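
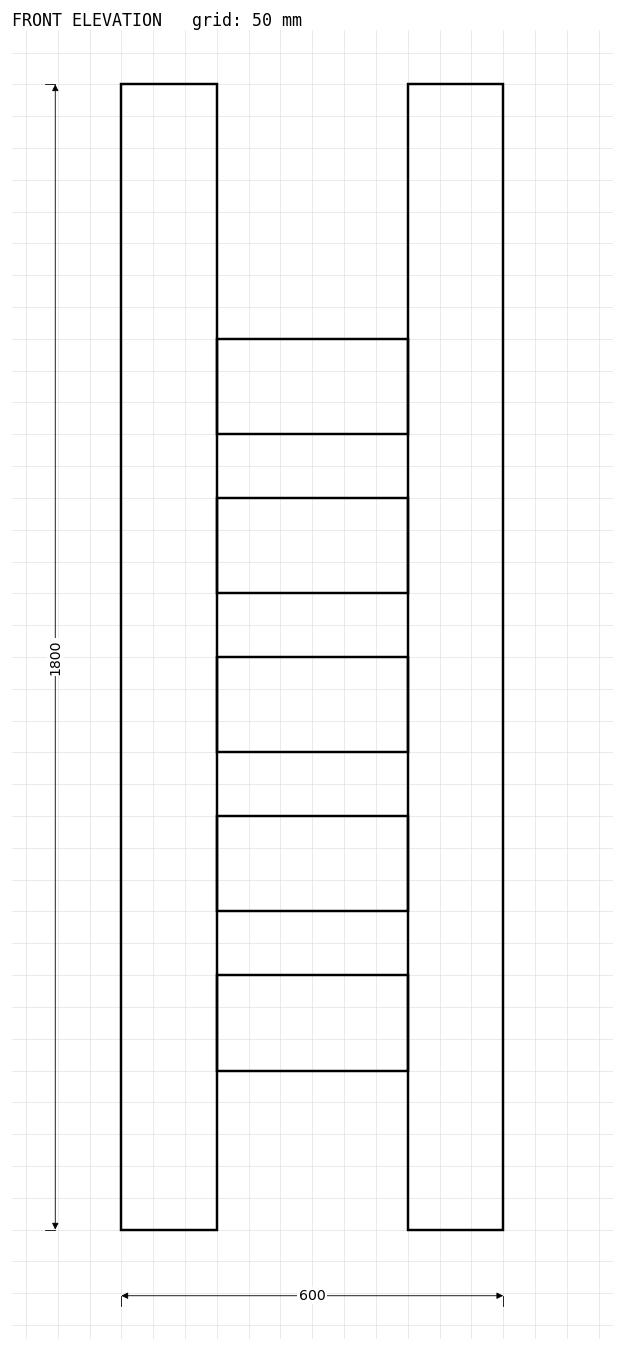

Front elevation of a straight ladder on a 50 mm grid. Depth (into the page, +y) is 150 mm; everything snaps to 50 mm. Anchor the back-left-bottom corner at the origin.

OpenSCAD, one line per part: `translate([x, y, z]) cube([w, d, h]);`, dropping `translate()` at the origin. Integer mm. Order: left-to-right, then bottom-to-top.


cube([150, 150, 1800]);
translate([150, 0, 250]) cube([300, 150, 150]);
translate([150, 0, 500]) cube([300, 150, 150]);
translate([150, 0, 750]) cube([300, 150, 150]);
translate([150, 0, 1000]) cube([300, 150, 150]);
translate([150, 0, 1250]) cube([300, 150, 150]);
translate([450, 0, 0]) cube([150, 150, 1800]);


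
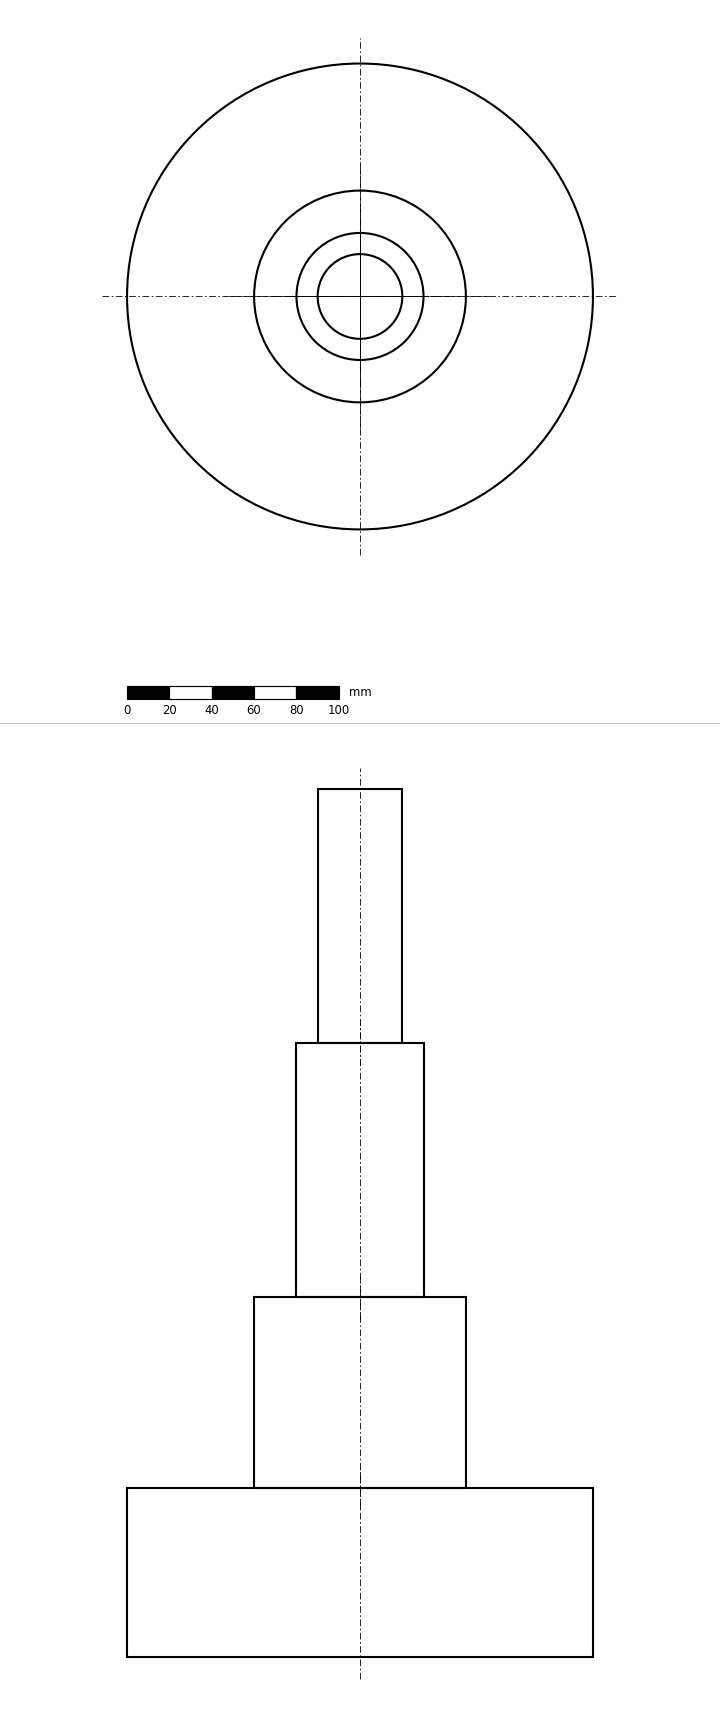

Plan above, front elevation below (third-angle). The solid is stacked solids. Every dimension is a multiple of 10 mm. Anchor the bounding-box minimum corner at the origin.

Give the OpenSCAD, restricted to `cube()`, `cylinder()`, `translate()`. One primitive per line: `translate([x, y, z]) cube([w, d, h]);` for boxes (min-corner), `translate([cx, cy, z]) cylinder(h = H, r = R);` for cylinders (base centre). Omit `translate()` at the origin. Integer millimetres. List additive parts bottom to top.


translate([110, 110, 0]) cylinder(h = 80, r = 110);
translate([110, 110, 80]) cylinder(h = 90, r = 50);
translate([110, 110, 170]) cylinder(h = 120, r = 30);
translate([110, 110, 290]) cylinder(h = 120, r = 20);


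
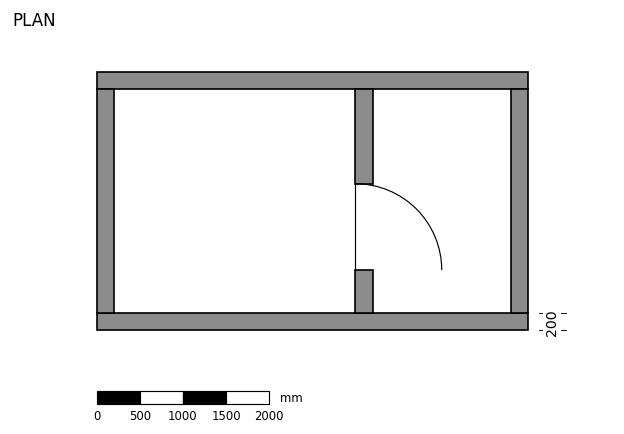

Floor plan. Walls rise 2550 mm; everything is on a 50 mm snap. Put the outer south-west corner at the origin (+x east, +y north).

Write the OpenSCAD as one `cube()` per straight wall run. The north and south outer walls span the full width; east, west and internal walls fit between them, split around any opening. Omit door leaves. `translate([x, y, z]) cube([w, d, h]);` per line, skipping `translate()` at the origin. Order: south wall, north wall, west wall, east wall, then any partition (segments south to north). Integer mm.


cube([5000, 200, 2550]);
translate([0, 2800, 0]) cube([5000, 200, 2550]);
translate([0, 200, 0]) cube([200, 2600, 2550]);
translate([4800, 200, 0]) cube([200, 2600, 2550]);
translate([3000, 200, 0]) cube([200, 500, 2550]);
translate([3000, 1700, 0]) cube([200, 1100, 2550]);


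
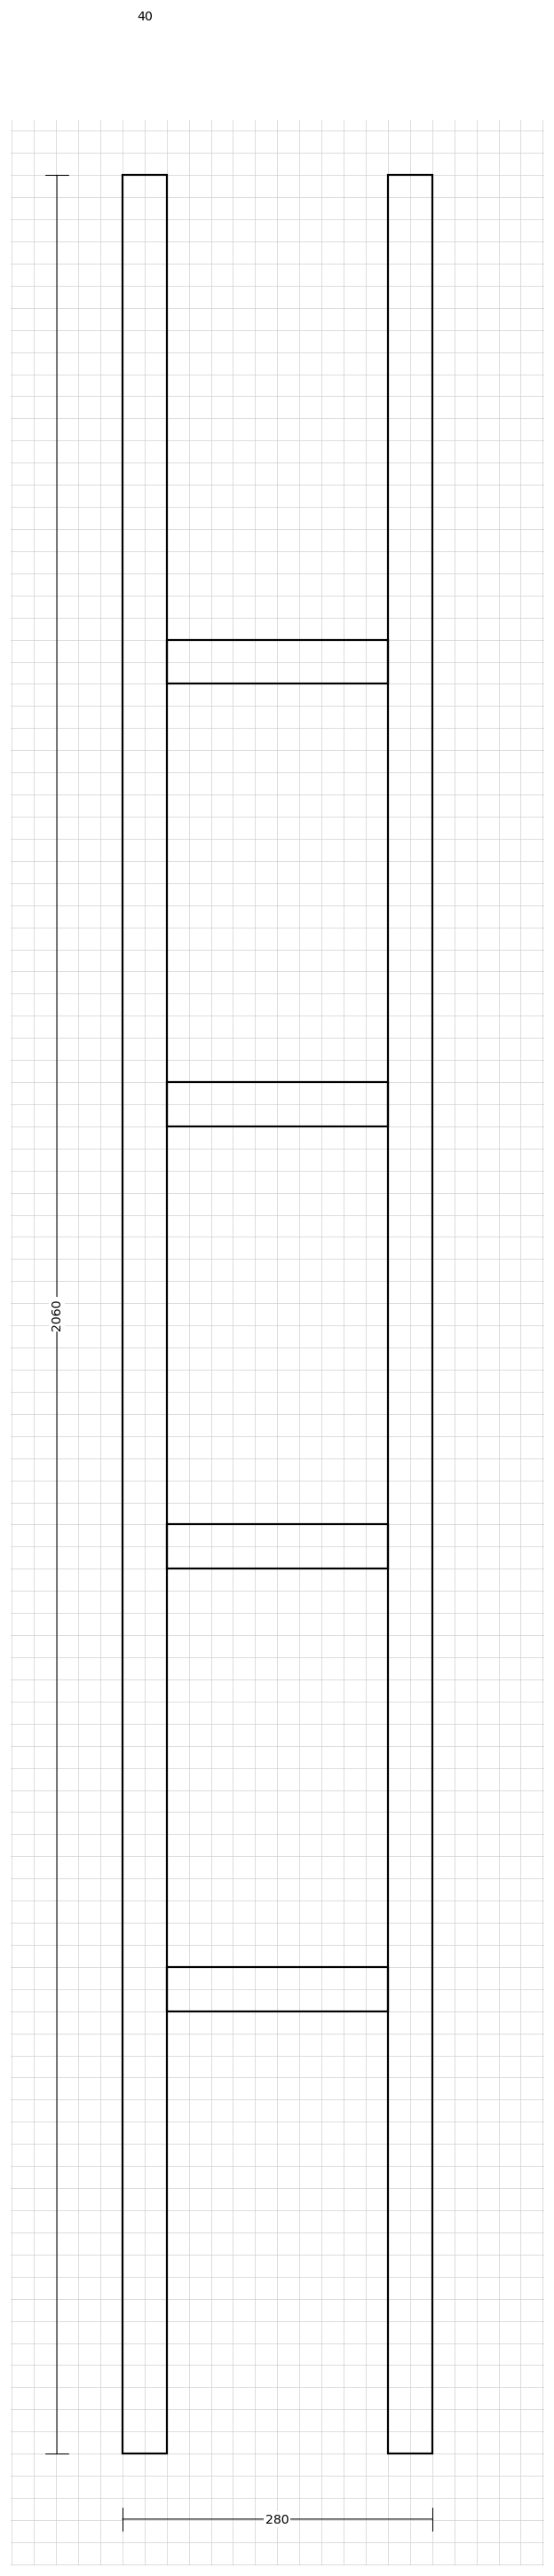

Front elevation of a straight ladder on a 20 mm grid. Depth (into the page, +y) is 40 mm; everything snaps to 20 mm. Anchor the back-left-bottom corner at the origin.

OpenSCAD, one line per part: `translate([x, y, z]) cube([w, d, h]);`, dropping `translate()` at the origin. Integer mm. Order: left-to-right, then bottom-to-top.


cube([40, 40, 2060]);
translate([40, 0, 400]) cube([200, 40, 40]);
translate([40, 0, 800]) cube([200, 40, 40]);
translate([40, 0, 1200]) cube([200, 40, 40]);
translate([40, 0, 1600]) cube([200, 40, 40]);
translate([240, 0, 0]) cube([40, 40, 2060]);


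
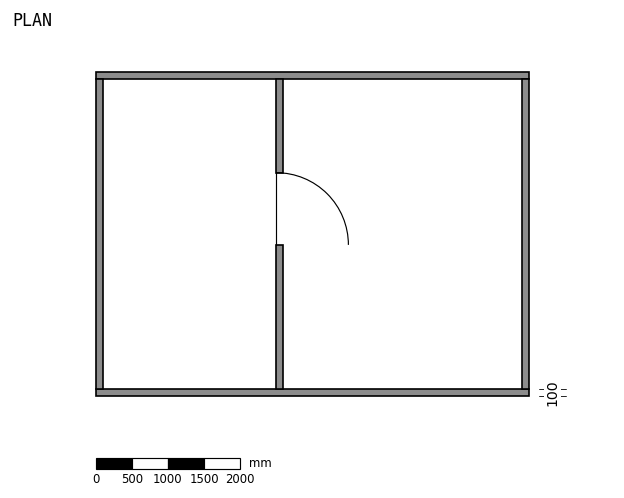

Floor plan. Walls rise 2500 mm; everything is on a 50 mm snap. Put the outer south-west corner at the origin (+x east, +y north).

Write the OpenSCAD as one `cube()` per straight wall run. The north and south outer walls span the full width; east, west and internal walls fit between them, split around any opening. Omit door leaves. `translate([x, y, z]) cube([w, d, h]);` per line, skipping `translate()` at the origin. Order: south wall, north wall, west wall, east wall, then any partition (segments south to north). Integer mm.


cube([6000, 100, 2500]);
translate([0, 4400, 0]) cube([6000, 100, 2500]);
translate([0, 100, 0]) cube([100, 4300, 2500]);
translate([5900, 100, 0]) cube([100, 4300, 2500]);
translate([2500, 100, 0]) cube([100, 2000, 2500]);
translate([2500, 3100, 0]) cube([100, 1300, 2500]);


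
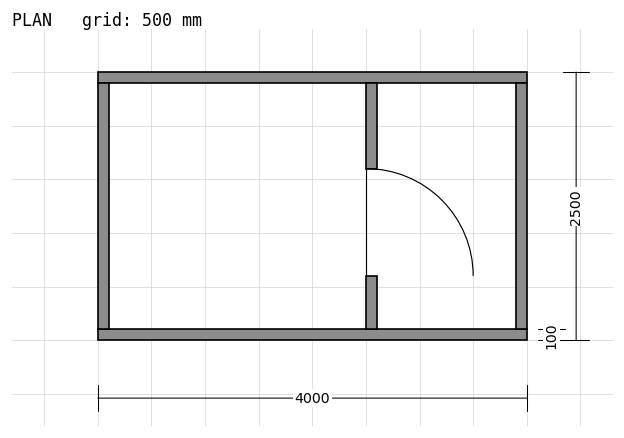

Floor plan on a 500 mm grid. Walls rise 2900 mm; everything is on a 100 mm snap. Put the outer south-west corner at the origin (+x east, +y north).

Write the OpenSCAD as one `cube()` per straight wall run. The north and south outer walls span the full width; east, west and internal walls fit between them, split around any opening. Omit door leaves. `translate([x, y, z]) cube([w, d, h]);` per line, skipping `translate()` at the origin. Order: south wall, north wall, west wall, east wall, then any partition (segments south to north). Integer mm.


cube([4000, 100, 2900]);
translate([0, 2400, 0]) cube([4000, 100, 2900]);
translate([0, 100, 0]) cube([100, 2300, 2900]);
translate([3900, 100, 0]) cube([100, 2300, 2900]);
translate([2500, 100, 0]) cube([100, 500, 2900]);
translate([2500, 1600, 0]) cube([100, 800, 2900]);


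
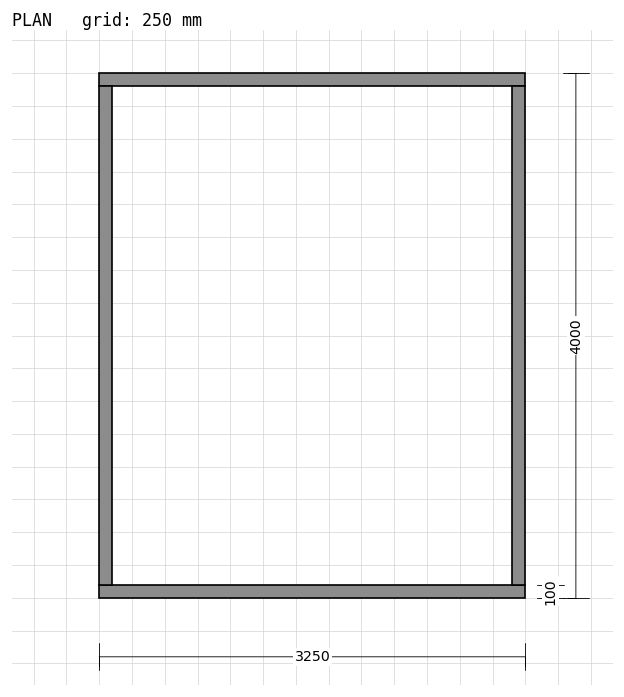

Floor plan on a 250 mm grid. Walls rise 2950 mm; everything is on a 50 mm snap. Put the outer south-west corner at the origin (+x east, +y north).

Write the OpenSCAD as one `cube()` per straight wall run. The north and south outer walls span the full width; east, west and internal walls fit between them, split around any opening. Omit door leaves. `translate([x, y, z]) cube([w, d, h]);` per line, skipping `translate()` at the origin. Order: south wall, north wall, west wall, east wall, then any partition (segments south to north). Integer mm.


cube([3250, 100, 2950]);
translate([0, 3900, 0]) cube([3250, 100, 2950]);
translate([0, 100, 0]) cube([100, 3800, 2950]);
translate([3150, 100, 0]) cube([100, 3800, 2950]);


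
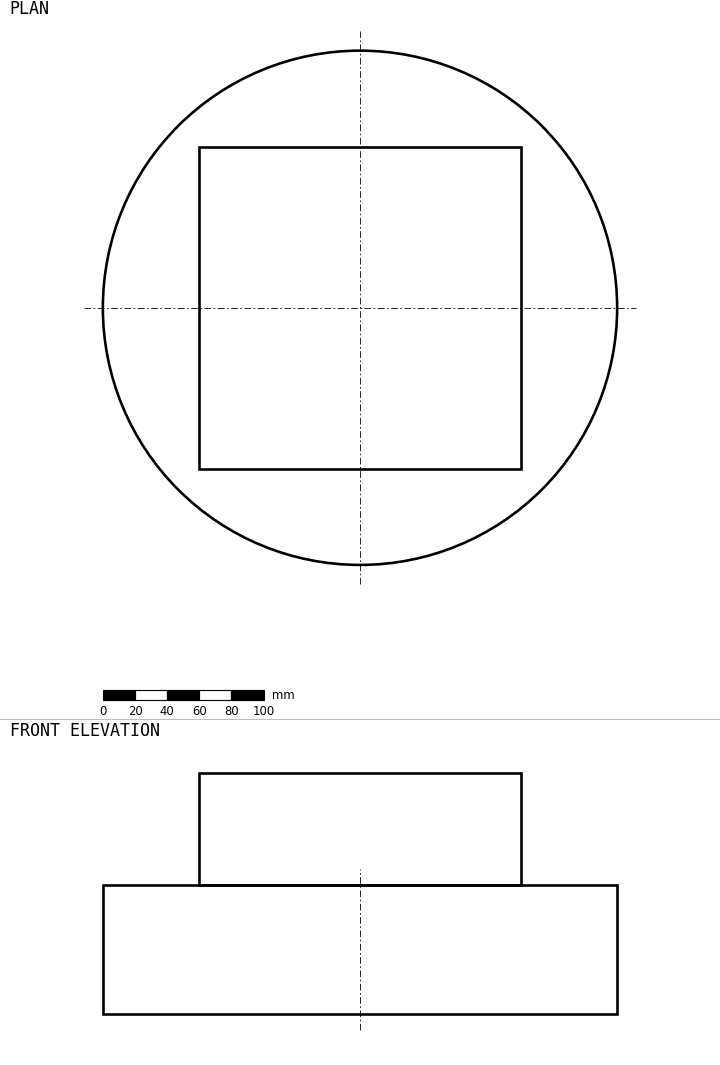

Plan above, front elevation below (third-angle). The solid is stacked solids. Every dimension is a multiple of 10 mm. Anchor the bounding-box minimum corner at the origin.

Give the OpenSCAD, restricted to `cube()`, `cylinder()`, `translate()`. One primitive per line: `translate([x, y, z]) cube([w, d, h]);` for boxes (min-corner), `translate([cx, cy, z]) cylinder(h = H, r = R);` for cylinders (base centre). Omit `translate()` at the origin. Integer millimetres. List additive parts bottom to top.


translate([160, 160, 0]) cylinder(h = 80, r = 160);
translate([60, 60, 80]) cube([200, 200, 70]);


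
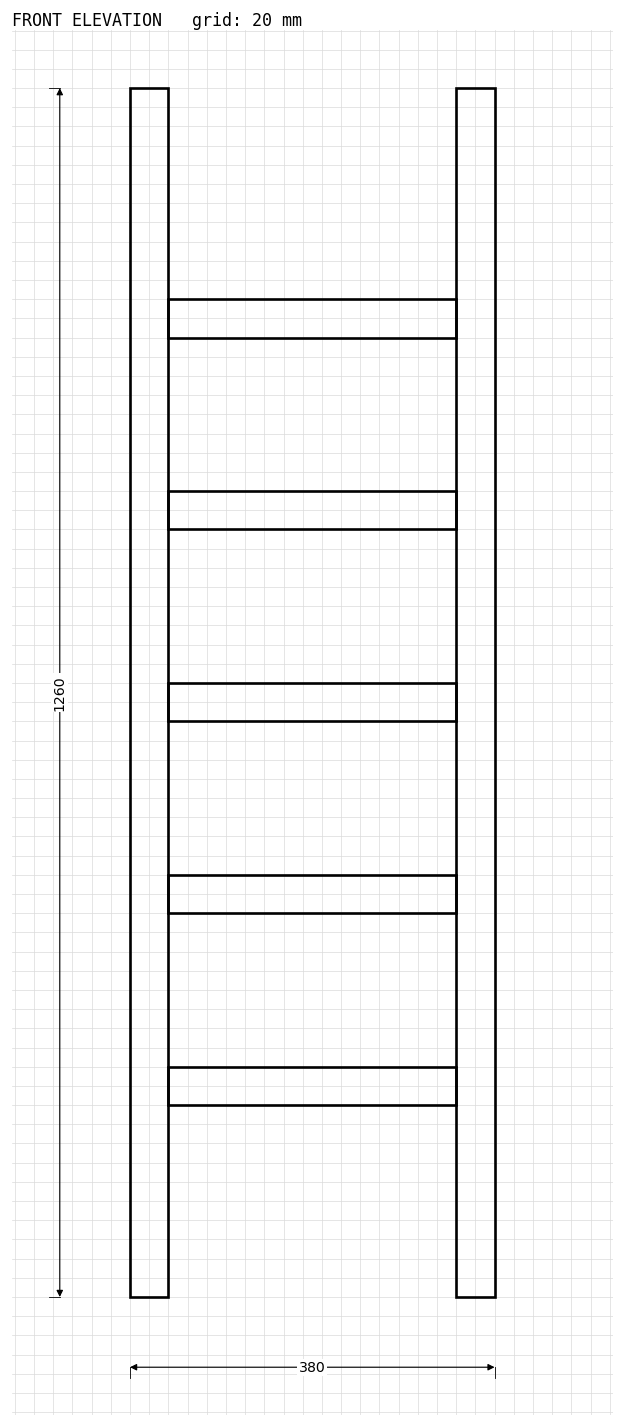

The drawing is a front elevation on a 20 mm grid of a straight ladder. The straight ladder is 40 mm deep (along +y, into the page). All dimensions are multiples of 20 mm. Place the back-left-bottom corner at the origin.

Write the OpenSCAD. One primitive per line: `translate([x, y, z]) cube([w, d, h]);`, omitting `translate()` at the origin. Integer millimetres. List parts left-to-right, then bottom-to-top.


cube([40, 40, 1260]);
translate([40, 0, 200]) cube([300, 40, 40]);
translate([40, 0, 400]) cube([300, 40, 40]);
translate([40, 0, 600]) cube([300, 40, 40]);
translate([40, 0, 800]) cube([300, 40, 40]);
translate([40, 0, 1000]) cube([300, 40, 40]);
translate([340, 0, 0]) cube([40, 40, 1260]);


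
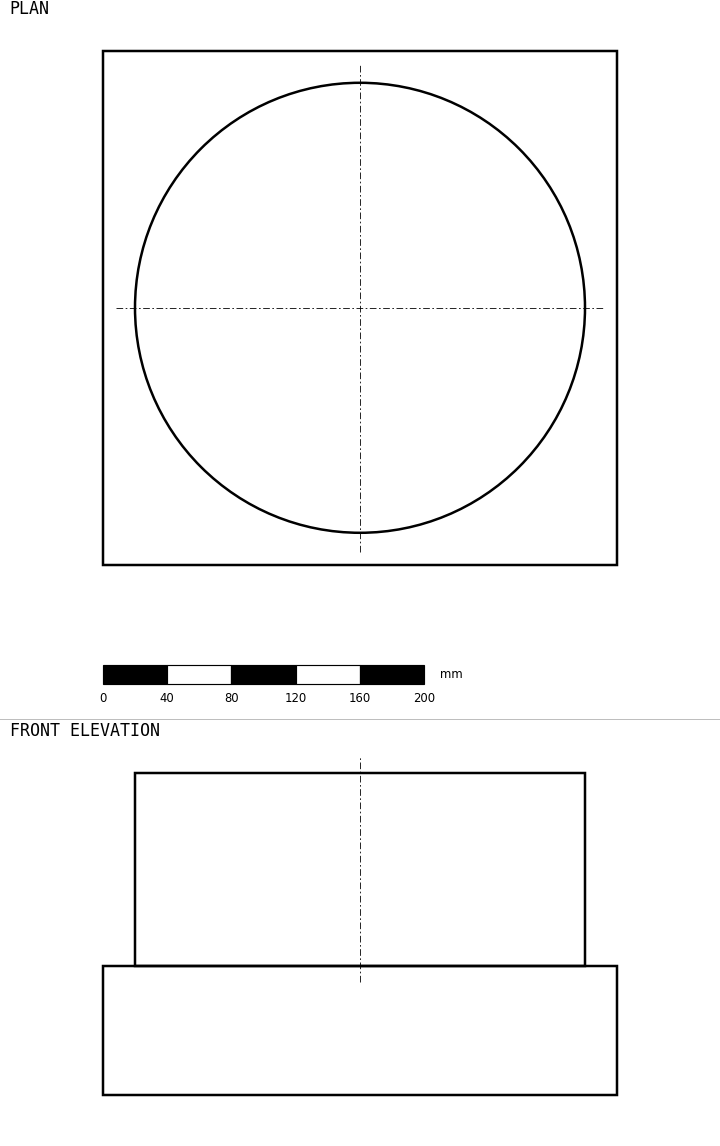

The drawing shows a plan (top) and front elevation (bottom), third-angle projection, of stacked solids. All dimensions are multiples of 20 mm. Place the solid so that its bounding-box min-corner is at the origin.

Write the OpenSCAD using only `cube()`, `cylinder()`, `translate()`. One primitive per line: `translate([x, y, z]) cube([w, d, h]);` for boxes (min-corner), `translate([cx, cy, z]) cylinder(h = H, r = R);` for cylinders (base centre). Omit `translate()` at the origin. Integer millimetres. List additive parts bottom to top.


cube([320, 320, 80]);
translate([160, 160, 80]) cylinder(h = 120, r = 140);


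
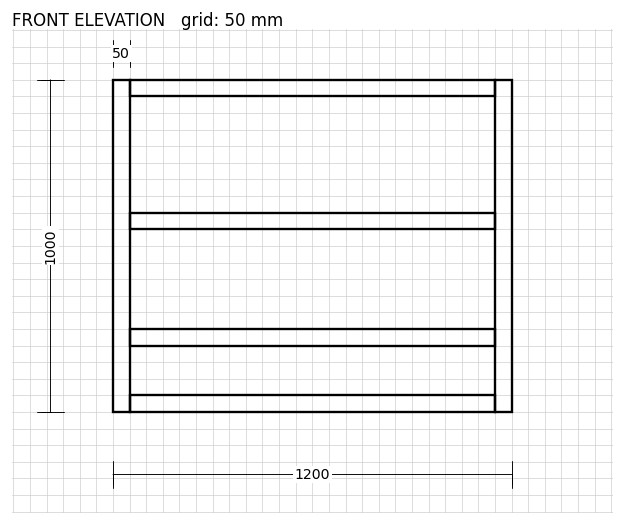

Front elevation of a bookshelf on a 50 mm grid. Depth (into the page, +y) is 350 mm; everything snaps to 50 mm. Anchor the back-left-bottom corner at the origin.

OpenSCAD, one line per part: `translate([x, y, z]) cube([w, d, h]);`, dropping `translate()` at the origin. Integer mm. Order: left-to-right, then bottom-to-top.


cube([50, 350, 1000]);
translate([50, 0, 0]) cube([1100, 350, 50]);
translate([50, 0, 200]) cube([1100, 350, 50]);
translate([50, 0, 550]) cube([1100, 350, 50]);
translate([50, 0, 950]) cube([1100, 350, 50]);
translate([1150, 0, 0]) cube([50, 350, 1000]);


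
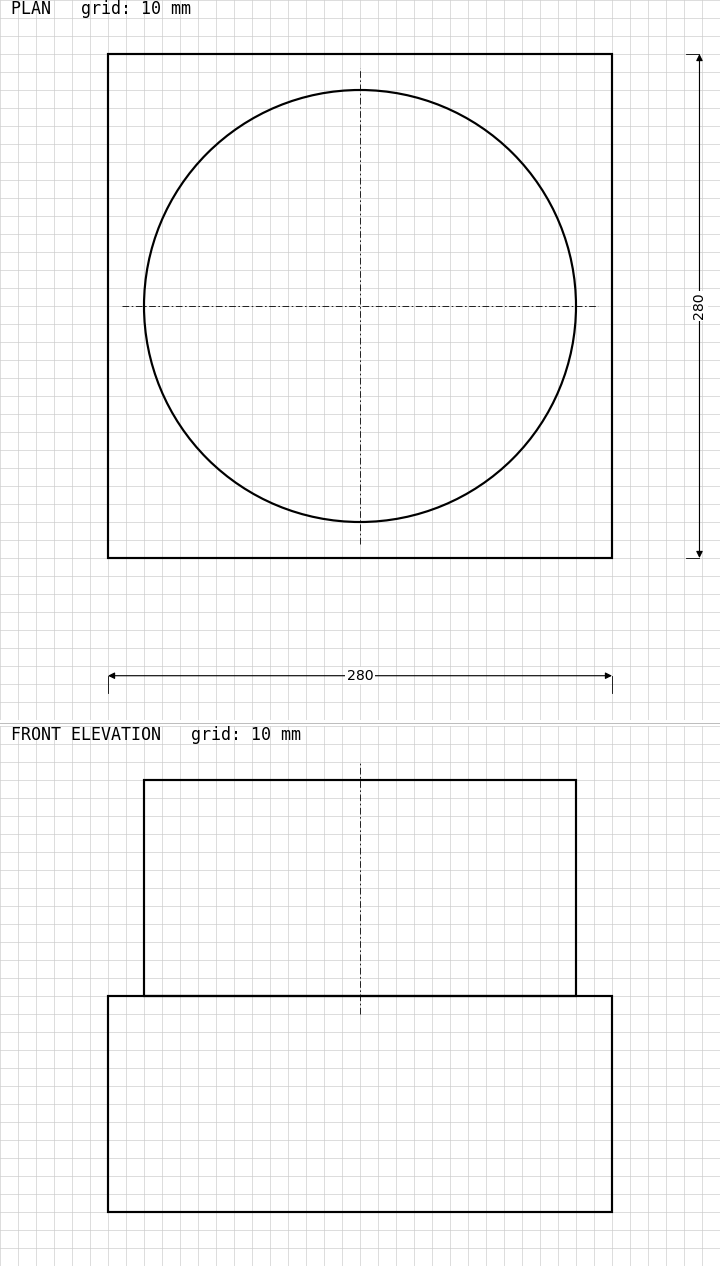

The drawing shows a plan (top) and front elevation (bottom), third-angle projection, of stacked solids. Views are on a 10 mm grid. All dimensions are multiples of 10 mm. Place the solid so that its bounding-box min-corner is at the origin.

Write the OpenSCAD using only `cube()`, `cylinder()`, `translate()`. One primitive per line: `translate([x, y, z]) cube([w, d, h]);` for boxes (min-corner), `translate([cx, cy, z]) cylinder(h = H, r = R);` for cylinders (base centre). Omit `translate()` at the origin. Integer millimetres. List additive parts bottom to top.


cube([280, 280, 120]);
translate([140, 140, 120]) cylinder(h = 120, r = 120);


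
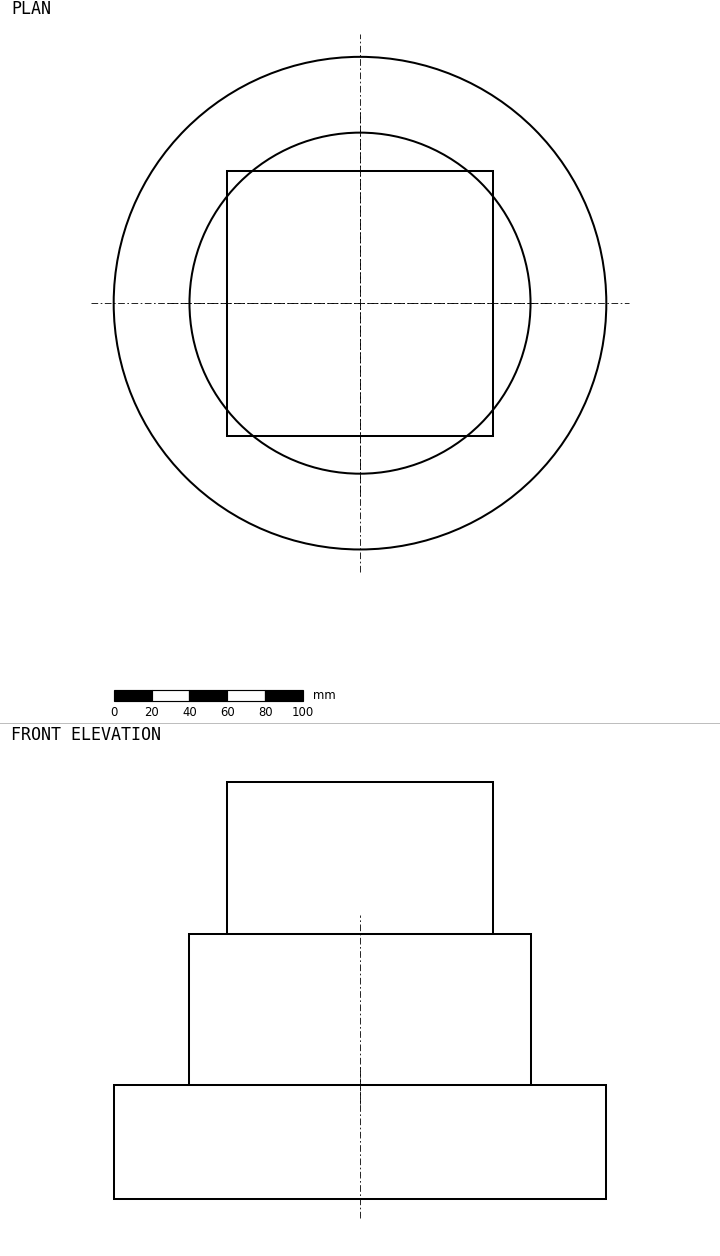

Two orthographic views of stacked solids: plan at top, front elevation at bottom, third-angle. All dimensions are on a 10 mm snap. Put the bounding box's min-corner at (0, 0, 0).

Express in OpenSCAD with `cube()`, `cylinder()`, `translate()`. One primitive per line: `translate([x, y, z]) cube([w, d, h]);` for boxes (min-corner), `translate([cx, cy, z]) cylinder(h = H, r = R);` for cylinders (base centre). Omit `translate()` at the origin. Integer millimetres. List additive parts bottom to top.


translate([130, 130, 0]) cylinder(h = 60, r = 130);
translate([130, 130, 60]) cylinder(h = 80, r = 90);
translate([60, 60, 140]) cube([140, 140, 80]);


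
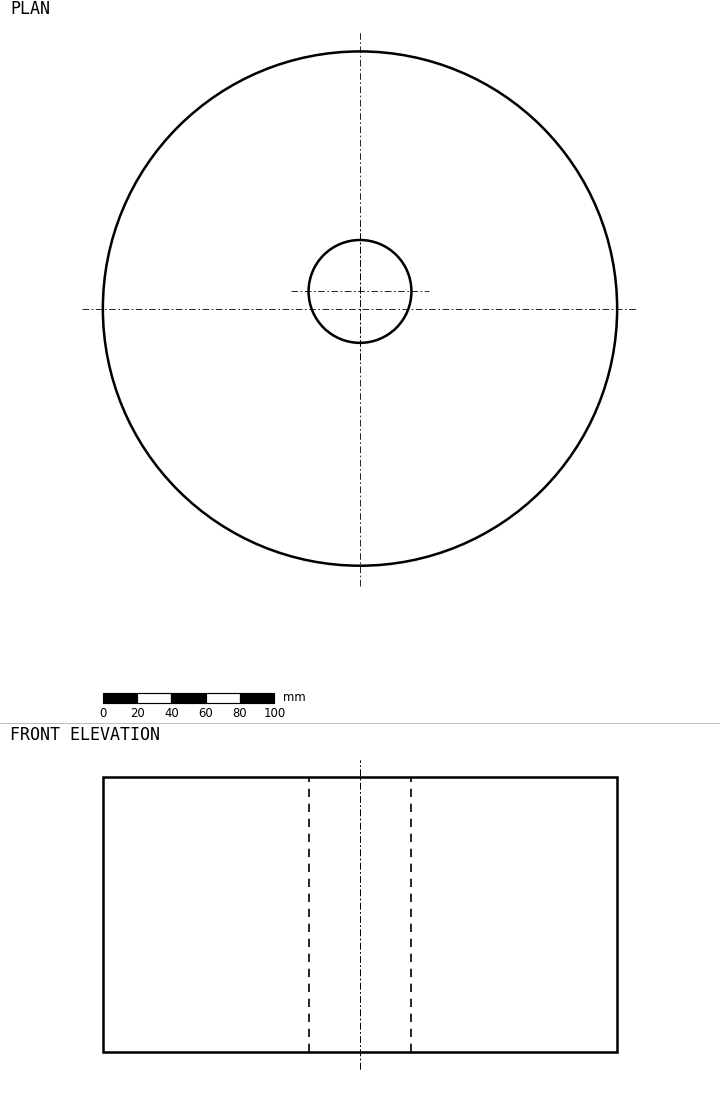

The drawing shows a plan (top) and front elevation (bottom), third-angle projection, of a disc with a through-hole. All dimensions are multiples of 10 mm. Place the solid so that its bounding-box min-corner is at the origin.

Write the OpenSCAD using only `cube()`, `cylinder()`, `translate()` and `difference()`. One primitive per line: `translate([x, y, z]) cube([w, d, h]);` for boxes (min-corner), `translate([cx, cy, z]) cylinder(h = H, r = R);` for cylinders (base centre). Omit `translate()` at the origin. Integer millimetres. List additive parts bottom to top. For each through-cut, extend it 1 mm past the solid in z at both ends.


difference() {
  translate([150, 150, 0]) cylinder(h = 160, r = 150);
  translate([150, 160, -1]) cylinder(h = 162, r = 30);
}


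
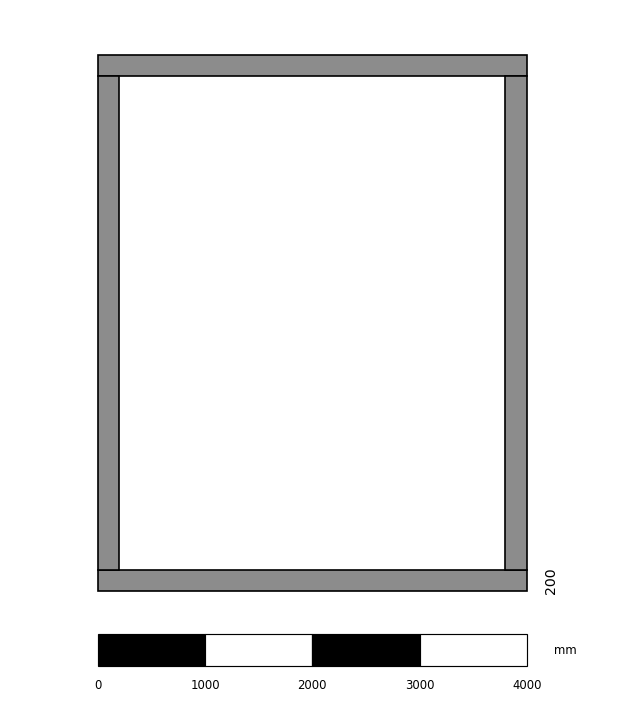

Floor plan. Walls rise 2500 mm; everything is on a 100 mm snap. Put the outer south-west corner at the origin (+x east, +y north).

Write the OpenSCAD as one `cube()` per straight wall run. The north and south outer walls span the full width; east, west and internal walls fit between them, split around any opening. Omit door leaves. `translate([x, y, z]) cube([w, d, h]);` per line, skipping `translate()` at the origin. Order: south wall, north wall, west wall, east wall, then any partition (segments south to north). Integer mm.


cube([4000, 200, 2500]);
translate([0, 4800, 0]) cube([4000, 200, 2500]);
translate([0, 200, 0]) cube([200, 4600, 2500]);
translate([3800, 200, 0]) cube([200, 4600, 2500]);


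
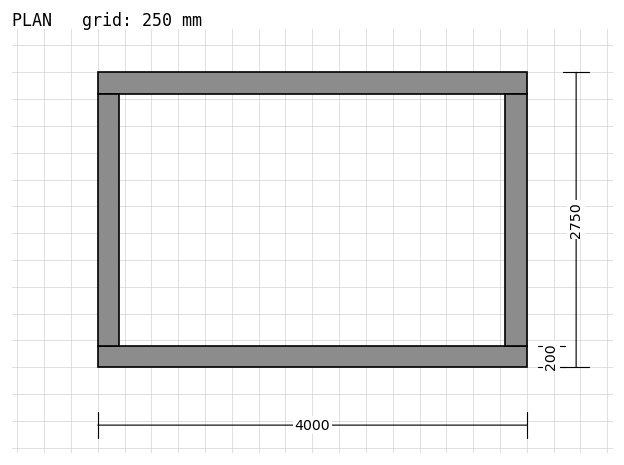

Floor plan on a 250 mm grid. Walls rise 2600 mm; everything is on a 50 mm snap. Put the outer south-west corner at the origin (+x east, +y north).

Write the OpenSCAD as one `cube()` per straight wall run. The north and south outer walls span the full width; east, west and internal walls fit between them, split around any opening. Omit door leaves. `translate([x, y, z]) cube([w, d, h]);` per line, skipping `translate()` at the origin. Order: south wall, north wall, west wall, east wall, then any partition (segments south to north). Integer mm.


cube([4000, 200, 2600]);
translate([0, 2550, 0]) cube([4000, 200, 2600]);
translate([0, 200, 0]) cube([200, 2350, 2600]);
translate([3800, 200, 0]) cube([200, 2350, 2600]);


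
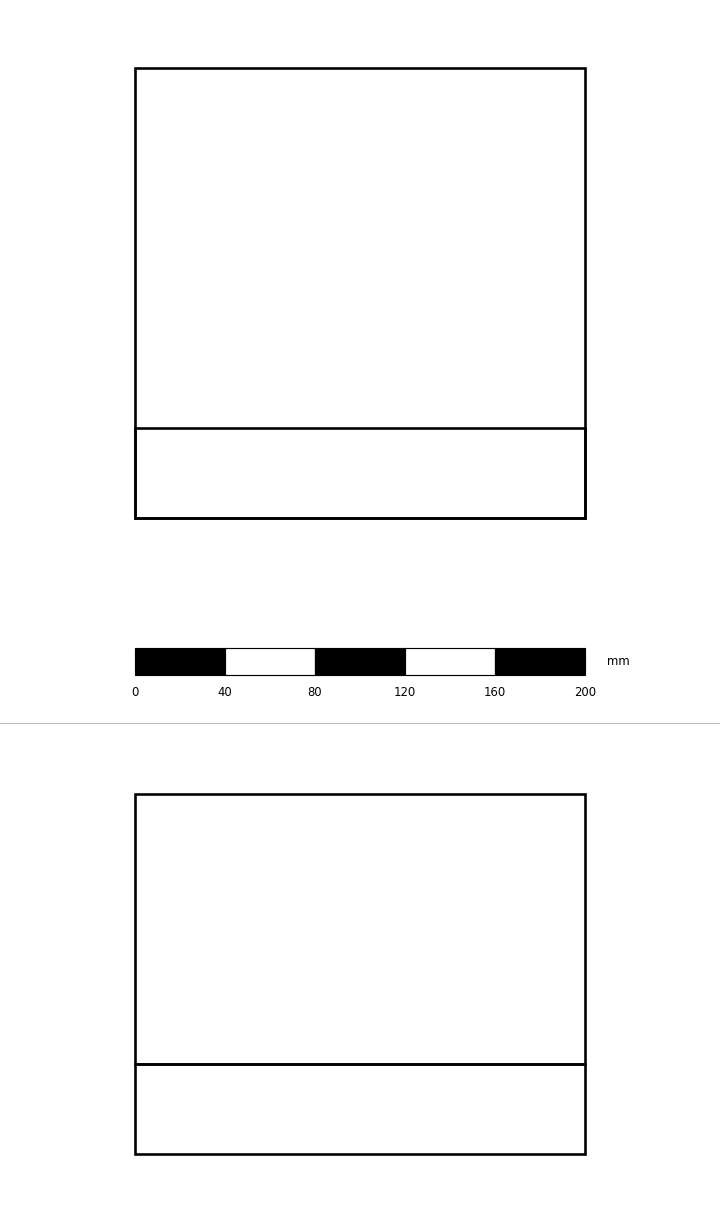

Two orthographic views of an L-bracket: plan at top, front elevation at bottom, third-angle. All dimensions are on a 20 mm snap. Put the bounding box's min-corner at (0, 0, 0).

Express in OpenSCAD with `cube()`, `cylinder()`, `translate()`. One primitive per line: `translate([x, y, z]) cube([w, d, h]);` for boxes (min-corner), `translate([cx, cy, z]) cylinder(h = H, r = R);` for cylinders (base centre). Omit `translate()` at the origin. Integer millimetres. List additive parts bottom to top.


cube([200, 200, 40]);
translate([0, 0, 40]) cube([200, 40, 120]);


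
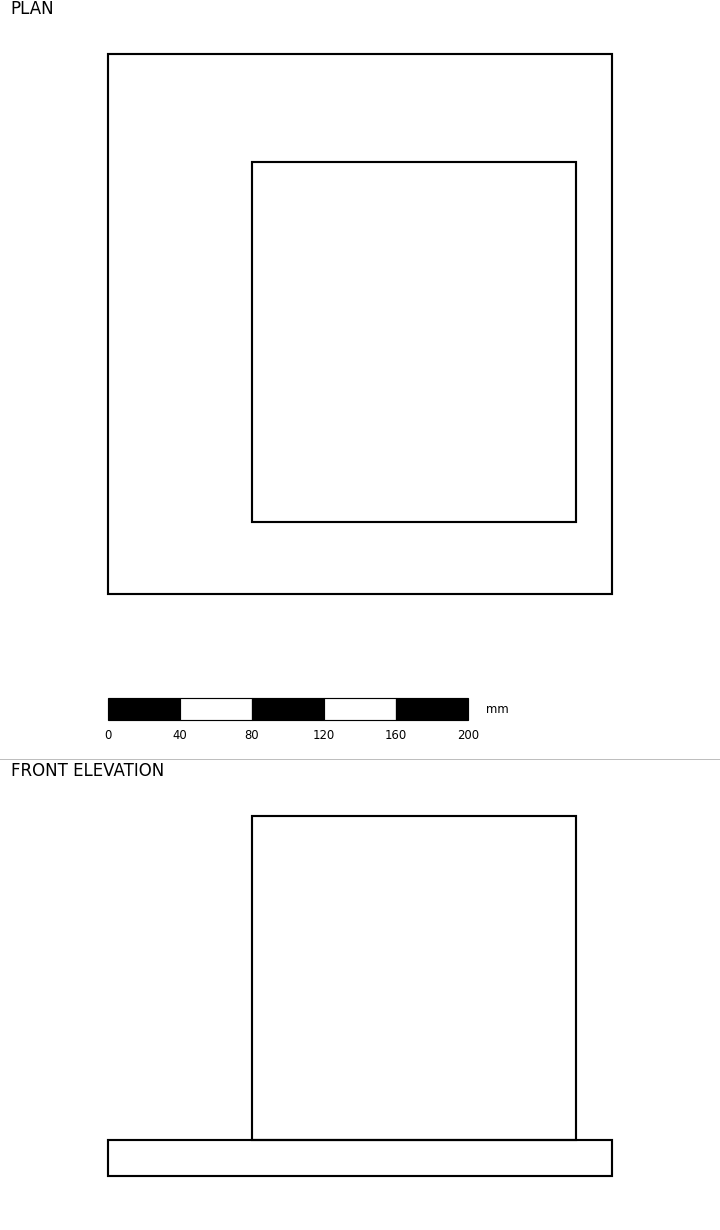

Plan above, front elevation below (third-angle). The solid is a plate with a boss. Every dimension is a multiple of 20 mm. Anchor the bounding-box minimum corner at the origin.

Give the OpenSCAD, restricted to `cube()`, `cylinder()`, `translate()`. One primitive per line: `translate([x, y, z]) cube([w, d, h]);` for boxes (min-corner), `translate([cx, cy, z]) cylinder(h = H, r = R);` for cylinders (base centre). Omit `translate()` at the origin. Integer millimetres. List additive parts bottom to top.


cube([280, 300, 20]);
translate([80, 40, 20]) cube([180, 200, 180]);


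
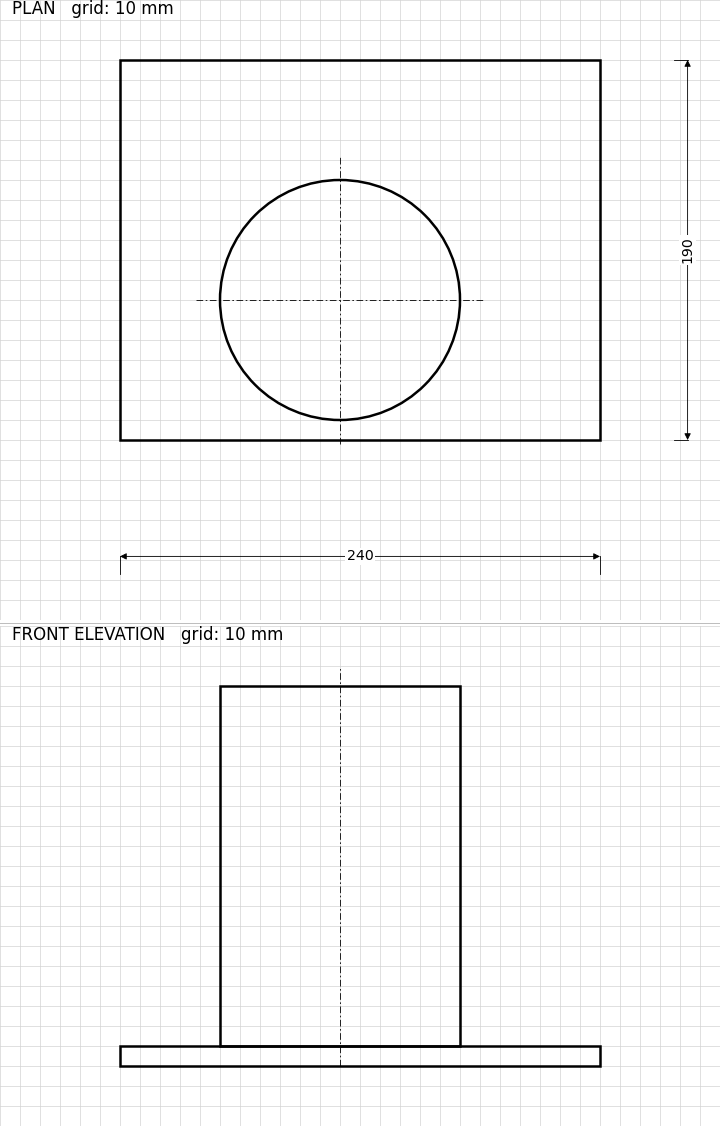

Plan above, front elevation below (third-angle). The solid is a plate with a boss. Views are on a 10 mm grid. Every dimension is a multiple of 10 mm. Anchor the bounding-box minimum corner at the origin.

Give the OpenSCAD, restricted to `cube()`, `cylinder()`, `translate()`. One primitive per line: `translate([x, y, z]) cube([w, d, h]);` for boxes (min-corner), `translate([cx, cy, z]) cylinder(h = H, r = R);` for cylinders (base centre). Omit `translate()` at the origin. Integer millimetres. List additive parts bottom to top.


cube([240, 190, 10]);
translate([110, 70, 10]) cylinder(h = 180, r = 60);


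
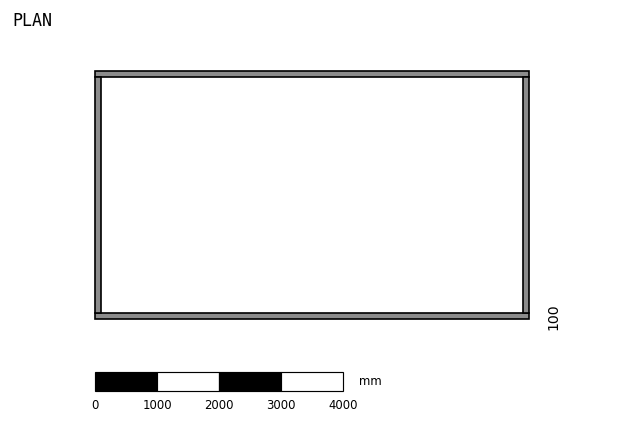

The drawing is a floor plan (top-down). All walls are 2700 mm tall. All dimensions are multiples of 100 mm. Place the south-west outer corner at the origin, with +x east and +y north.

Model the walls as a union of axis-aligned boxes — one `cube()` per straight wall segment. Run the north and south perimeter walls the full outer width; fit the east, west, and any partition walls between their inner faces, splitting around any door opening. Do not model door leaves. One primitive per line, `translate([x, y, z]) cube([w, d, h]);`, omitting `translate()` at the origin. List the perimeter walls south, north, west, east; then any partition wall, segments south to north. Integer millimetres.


cube([7000, 100, 2700]);
translate([0, 3900, 0]) cube([7000, 100, 2700]);
translate([0, 100, 0]) cube([100, 3800, 2700]);
translate([6900, 100, 0]) cube([100, 3800, 2700]);


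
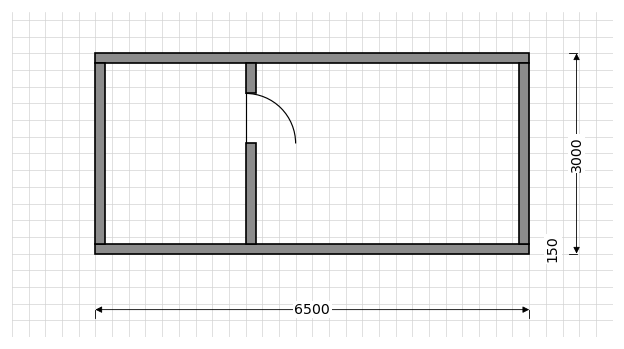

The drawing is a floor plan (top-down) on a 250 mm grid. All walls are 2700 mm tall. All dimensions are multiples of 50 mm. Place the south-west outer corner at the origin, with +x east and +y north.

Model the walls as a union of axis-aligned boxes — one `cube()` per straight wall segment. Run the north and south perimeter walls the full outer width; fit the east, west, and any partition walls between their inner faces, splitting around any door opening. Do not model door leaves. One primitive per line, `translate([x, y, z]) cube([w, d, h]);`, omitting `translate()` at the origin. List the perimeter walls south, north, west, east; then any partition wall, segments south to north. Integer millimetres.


cube([6500, 150, 2700]);
translate([0, 2850, 0]) cube([6500, 150, 2700]);
translate([0, 150, 0]) cube([150, 2700, 2700]);
translate([6350, 150, 0]) cube([150, 2700, 2700]);
translate([2250, 150, 0]) cube([150, 1500, 2700]);
translate([2250, 2400, 0]) cube([150, 450, 2700]);


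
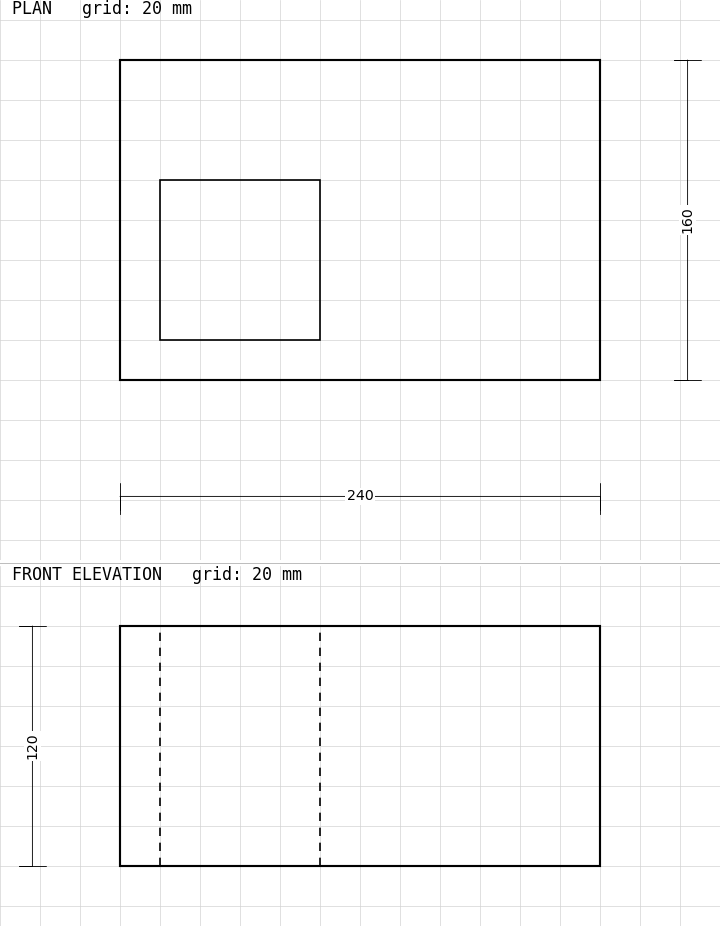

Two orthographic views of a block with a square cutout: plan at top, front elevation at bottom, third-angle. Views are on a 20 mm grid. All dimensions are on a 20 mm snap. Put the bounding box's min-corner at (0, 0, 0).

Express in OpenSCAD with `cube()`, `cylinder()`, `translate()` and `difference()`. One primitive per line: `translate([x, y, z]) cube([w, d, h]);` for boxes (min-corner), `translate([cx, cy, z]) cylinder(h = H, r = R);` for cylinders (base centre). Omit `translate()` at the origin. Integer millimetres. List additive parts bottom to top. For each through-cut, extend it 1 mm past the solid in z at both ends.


difference() {
  cube([240, 160, 120]);
  translate([20, 20, -1]) cube([80, 80, 122]);
}


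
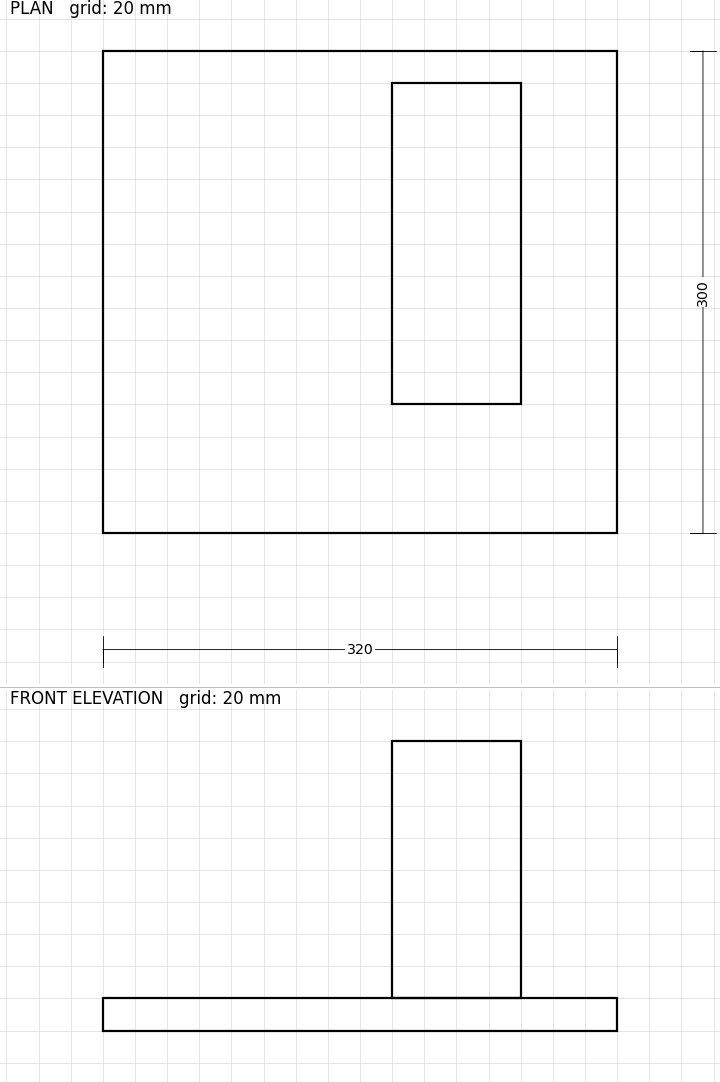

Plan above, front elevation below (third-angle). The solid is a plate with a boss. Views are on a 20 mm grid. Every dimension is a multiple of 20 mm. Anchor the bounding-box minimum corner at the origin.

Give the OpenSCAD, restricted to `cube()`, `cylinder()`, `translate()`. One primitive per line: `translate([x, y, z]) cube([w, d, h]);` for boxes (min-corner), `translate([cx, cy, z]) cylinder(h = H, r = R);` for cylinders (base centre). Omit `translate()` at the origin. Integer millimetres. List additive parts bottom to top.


cube([320, 300, 20]);
translate([180, 80, 20]) cube([80, 200, 160]);


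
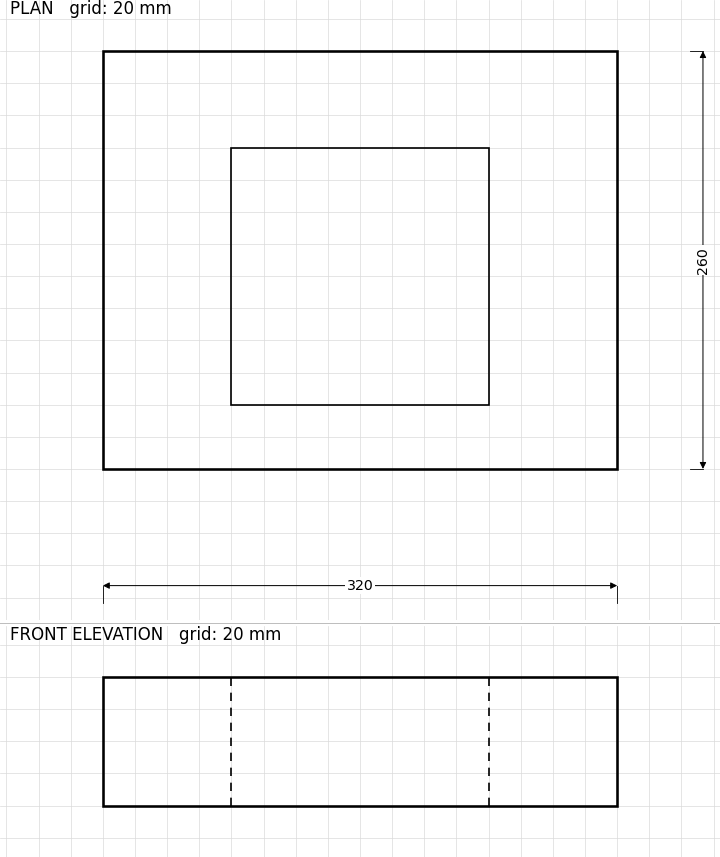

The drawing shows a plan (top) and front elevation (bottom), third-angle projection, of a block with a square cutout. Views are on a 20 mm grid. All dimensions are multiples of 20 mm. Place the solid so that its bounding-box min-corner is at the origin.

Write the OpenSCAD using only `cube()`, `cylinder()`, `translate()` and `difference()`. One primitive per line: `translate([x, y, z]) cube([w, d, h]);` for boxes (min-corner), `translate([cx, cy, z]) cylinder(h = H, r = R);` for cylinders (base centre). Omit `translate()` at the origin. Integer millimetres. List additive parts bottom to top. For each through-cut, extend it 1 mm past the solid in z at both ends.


difference() {
  cube([320, 260, 80]);
  translate([80, 40, -1]) cube([160, 160, 82]);
}


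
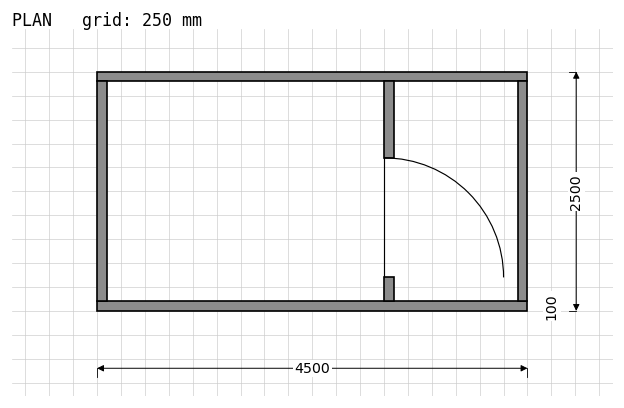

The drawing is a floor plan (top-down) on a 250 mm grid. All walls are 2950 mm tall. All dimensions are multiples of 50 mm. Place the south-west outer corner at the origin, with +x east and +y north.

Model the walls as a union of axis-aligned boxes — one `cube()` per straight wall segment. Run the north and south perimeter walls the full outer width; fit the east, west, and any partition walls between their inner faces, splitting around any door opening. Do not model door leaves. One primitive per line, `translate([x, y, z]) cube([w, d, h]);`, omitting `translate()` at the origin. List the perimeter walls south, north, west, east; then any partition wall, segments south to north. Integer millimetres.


cube([4500, 100, 2950]);
translate([0, 2400, 0]) cube([4500, 100, 2950]);
translate([0, 100, 0]) cube([100, 2300, 2950]);
translate([4400, 100, 0]) cube([100, 2300, 2950]);
translate([3000, 100, 0]) cube([100, 250, 2950]);
translate([3000, 1600, 0]) cube([100, 800, 2950]);


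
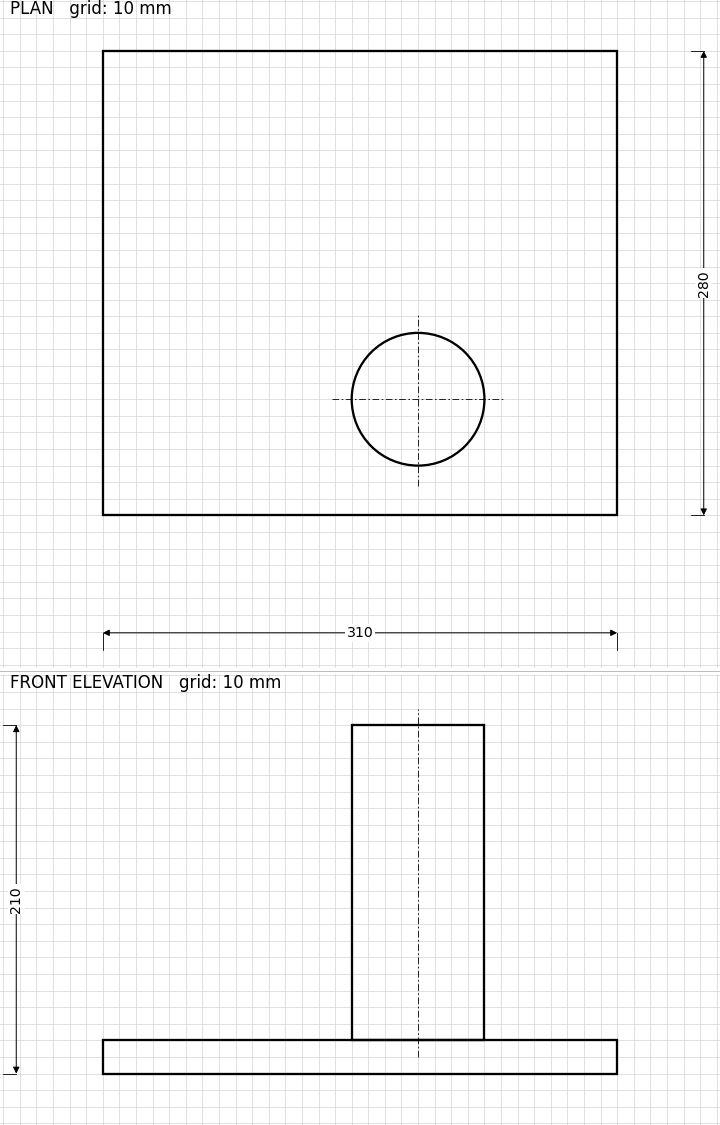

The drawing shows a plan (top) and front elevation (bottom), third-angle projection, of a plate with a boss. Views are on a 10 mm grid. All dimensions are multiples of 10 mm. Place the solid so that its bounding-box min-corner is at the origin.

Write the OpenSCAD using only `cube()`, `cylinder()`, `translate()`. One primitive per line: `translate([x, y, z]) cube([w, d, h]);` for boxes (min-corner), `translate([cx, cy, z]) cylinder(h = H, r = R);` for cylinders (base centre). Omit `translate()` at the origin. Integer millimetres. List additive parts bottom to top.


cube([310, 280, 20]);
translate([190, 70, 20]) cylinder(h = 190, r = 40);


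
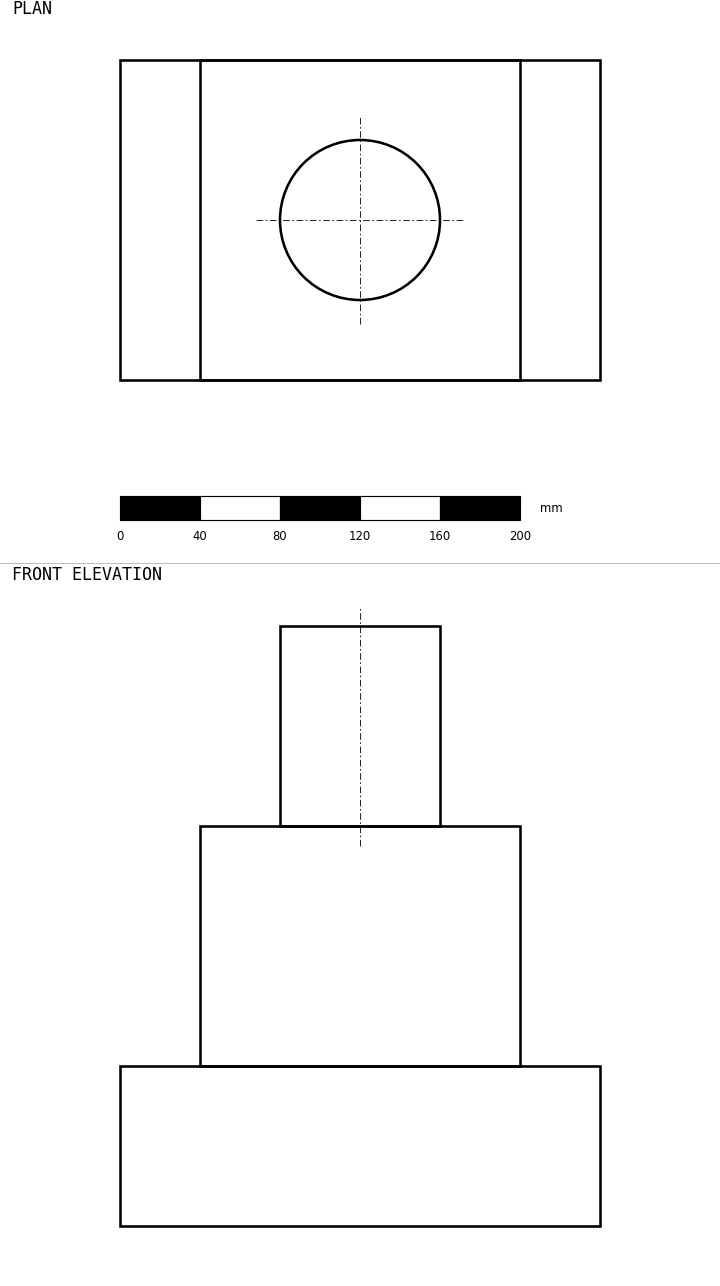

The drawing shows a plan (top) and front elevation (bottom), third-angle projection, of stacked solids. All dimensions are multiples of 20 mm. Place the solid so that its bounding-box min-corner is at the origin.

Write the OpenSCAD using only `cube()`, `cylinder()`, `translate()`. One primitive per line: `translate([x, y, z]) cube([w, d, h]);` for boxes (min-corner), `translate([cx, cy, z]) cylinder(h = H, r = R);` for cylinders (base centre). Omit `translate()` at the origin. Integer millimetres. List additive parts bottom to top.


cube([240, 160, 80]);
translate([40, 0, 80]) cube([160, 160, 120]);
translate([120, 80, 200]) cylinder(h = 100, r = 40);


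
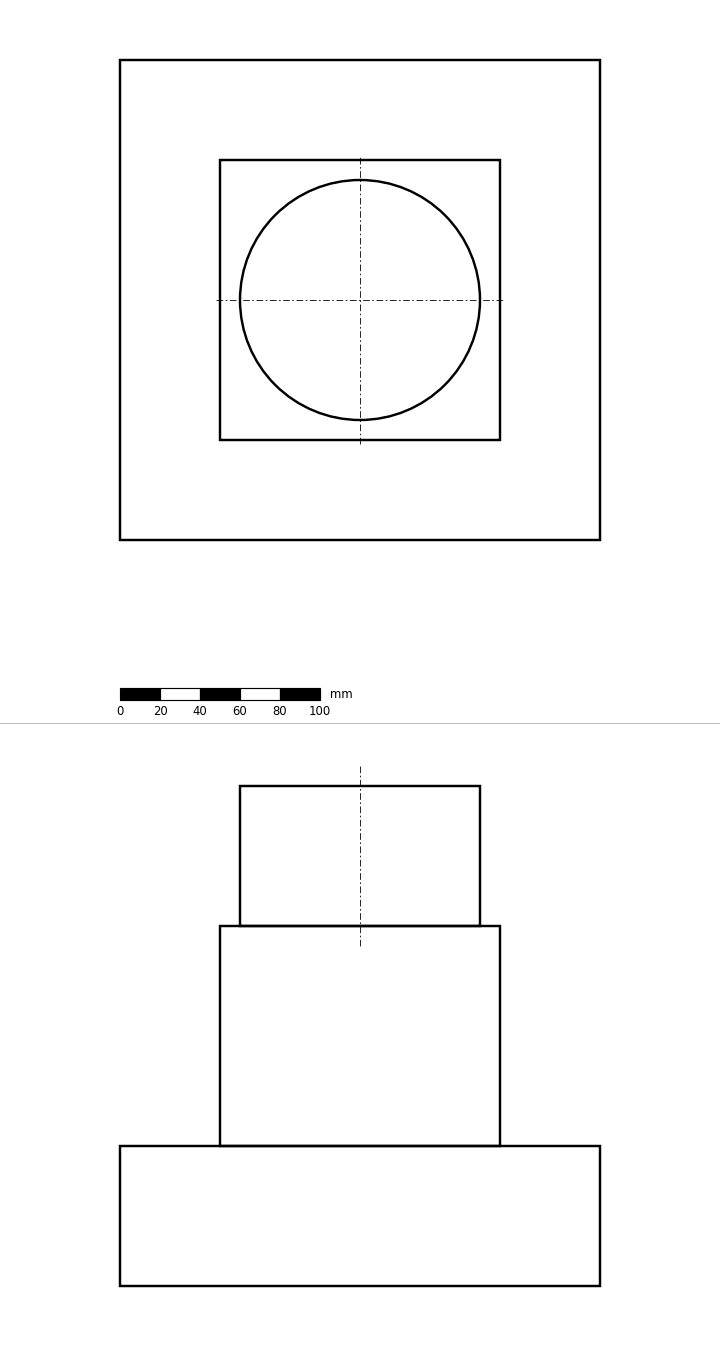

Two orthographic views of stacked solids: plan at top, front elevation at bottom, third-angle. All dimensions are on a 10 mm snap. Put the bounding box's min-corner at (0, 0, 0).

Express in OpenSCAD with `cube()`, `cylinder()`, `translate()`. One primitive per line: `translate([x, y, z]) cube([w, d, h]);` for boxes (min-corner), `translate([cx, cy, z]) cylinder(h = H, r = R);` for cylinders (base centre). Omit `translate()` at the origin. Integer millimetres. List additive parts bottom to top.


cube([240, 240, 70]);
translate([50, 50, 70]) cube([140, 140, 110]);
translate([120, 120, 180]) cylinder(h = 70, r = 60);


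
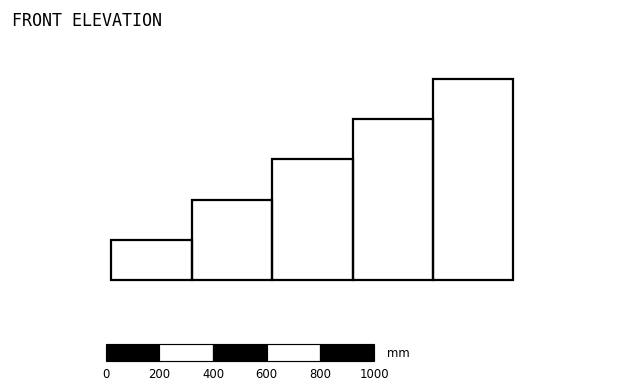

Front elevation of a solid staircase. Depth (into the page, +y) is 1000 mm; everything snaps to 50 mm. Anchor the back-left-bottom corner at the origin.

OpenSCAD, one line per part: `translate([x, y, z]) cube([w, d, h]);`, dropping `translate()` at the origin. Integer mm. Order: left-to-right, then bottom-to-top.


cube([300, 1000, 150]);
translate([300, 0, 0]) cube([300, 1000, 300]);
translate([600, 0, 0]) cube([300, 1000, 450]);
translate([900, 0, 0]) cube([300, 1000, 600]);
translate([1200, 0, 0]) cube([300, 1000, 750]);


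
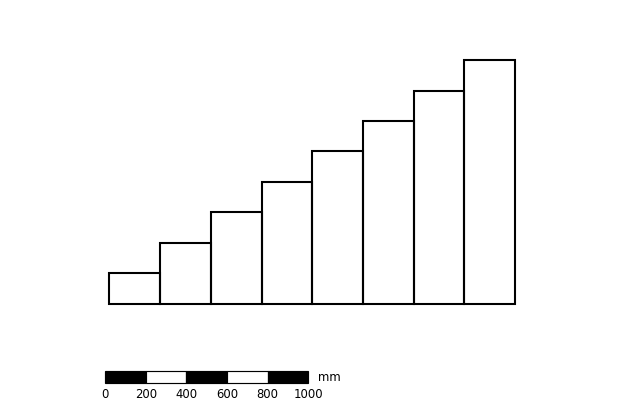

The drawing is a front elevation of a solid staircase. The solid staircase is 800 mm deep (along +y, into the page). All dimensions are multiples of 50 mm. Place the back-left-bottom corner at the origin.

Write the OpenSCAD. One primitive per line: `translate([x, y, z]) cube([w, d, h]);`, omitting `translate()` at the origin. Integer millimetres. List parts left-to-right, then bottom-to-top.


cube([250, 800, 150]);
translate([250, 0, 0]) cube([250, 800, 300]);
translate([500, 0, 0]) cube([250, 800, 450]);
translate([750, 0, 0]) cube([250, 800, 600]);
translate([1000, 0, 0]) cube([250, 800, 750]);
translate([1250, 0, 0]) cube([250, 800, 900]);
translate([1500, 0, 0]) cube([250, 800, 1050]);
translate([1750, 0, 0]) cube([250, 800, 1200]);


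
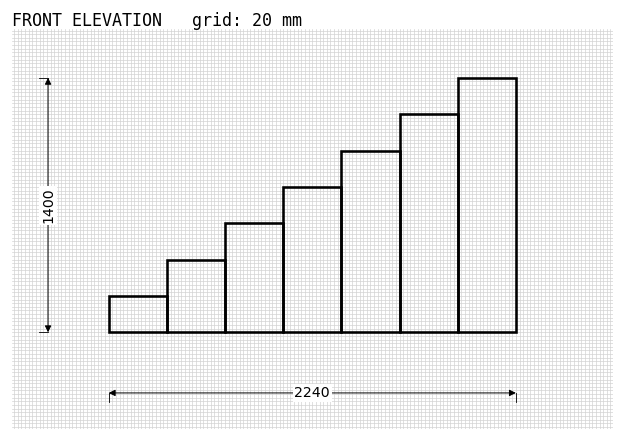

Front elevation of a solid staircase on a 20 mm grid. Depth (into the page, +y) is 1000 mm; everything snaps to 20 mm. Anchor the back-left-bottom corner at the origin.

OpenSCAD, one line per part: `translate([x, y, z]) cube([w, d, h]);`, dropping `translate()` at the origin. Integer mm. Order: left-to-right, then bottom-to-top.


cube([320, 1000, 200]);
translate([320, 0, 0]) cube([320, 1000, 400]);
translate([640, 0, 0]) cube([320, 1000, 600]);
translate([960, 0, 0]) cube([320, 1000, 800]);
translate([1280, 0, 0]) cube([320, 1000, 1000]);
translate([1600, 0, 0]) cube([320, 1000, 1200]);
translate([1920, 0, 0]) cube([320, 1000, 1400]);


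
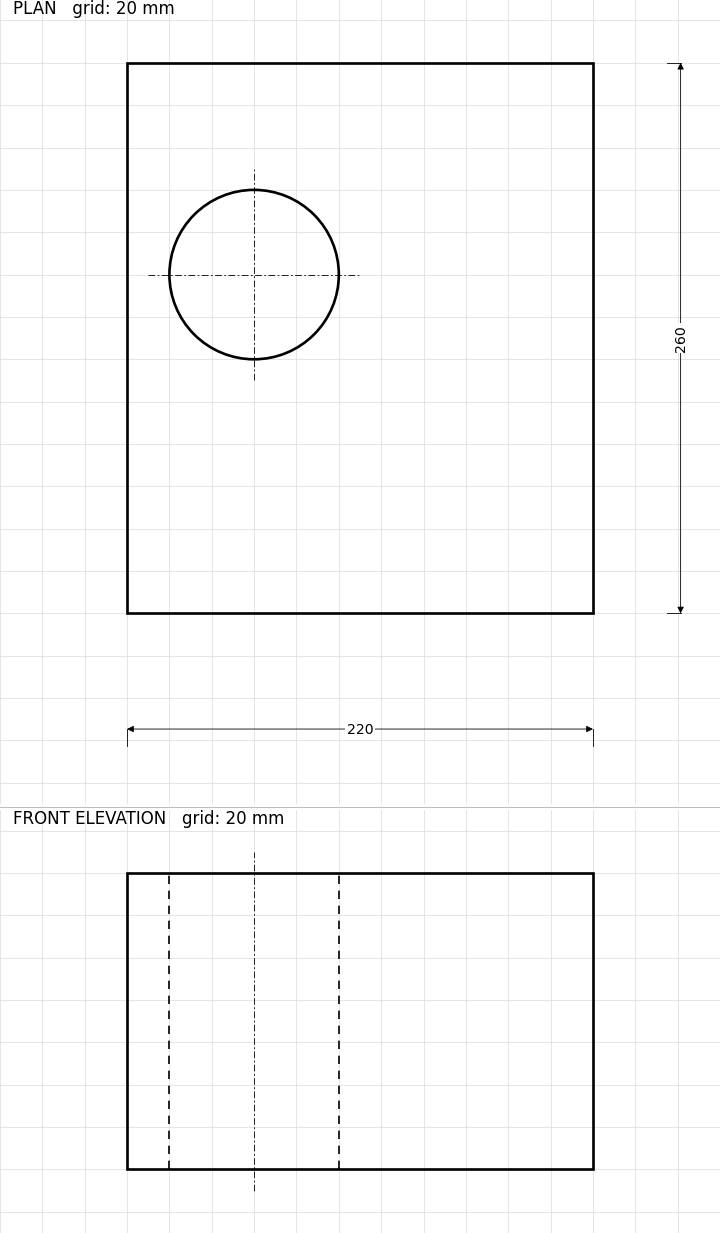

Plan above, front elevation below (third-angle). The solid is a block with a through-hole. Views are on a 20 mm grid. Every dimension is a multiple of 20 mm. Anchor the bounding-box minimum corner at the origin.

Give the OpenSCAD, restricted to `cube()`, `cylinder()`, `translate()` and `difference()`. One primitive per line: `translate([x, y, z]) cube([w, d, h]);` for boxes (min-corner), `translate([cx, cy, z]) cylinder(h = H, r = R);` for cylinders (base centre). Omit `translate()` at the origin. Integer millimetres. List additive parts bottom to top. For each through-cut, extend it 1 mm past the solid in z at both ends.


difference() {
  cube([220, 260, 140]);
  translate([60, 160, -1]) cylinder(h = 142, r = 40);
}


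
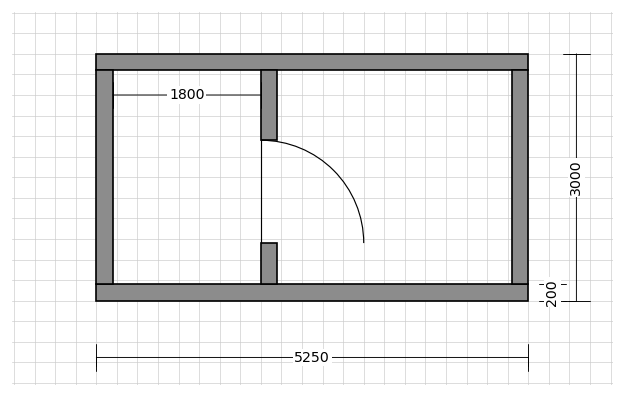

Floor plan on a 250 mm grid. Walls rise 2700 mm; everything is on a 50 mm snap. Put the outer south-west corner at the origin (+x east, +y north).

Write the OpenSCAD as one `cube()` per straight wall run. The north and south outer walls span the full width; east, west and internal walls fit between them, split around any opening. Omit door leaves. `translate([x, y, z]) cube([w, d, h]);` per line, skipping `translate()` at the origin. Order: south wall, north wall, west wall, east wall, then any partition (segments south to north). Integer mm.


cube([5250, 200, 2700]);
translate([0, 2800, 0]) cube([5250, 200, 2700]);
translate([0, 200, 0]) cube([200, 2600, 2700]);
translate([5050, 200, 0]) cube([200, 2600, 2700]);
translate([2000, 200, 0]) cube([200, 500, 2700]);
translate([2000, 1950, 0]) cube([200, 850, 2700]);


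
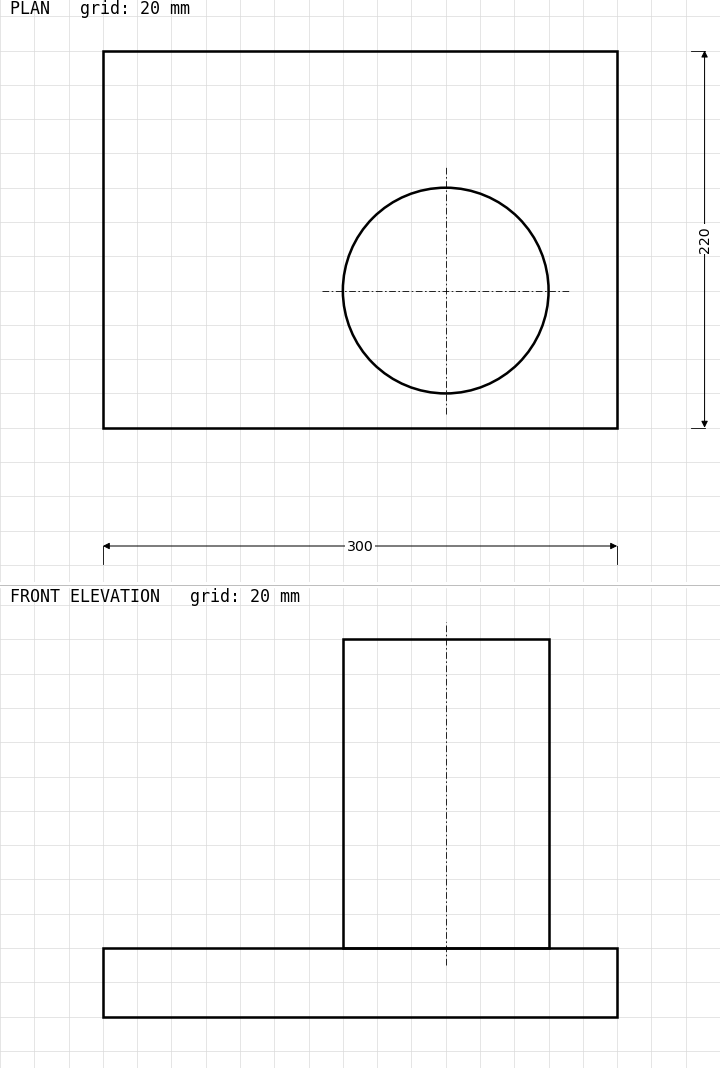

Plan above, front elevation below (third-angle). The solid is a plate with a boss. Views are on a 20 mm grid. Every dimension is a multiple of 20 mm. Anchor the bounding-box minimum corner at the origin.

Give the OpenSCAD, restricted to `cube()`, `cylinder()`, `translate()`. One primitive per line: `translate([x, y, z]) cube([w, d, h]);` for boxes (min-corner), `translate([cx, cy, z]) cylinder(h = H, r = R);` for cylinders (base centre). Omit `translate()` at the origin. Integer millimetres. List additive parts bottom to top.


cube([300, 220, 40]);
translate([200, 80, 40]) cylinder(h = 180, r = 60);


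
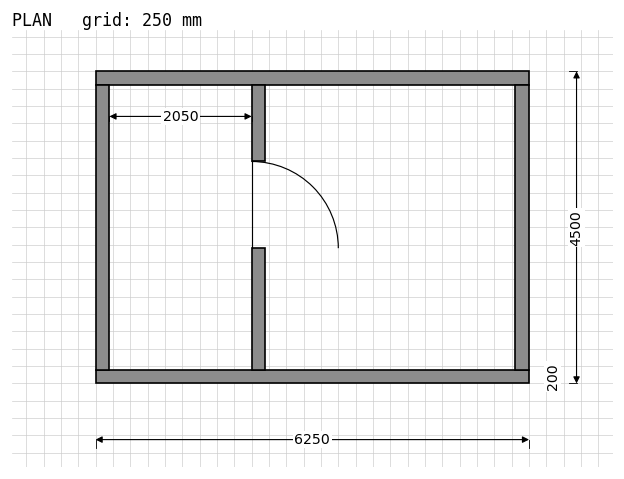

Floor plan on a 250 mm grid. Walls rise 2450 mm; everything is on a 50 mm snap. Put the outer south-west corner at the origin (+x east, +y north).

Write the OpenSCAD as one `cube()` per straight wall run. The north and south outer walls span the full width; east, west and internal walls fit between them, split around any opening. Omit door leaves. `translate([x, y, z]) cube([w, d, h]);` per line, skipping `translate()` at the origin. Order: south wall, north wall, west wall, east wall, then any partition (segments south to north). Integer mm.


cube([6250, 200, 2450]);
translate([0, 4300, 0]) cube([6250, 200, 2450]);
translate([0, 200, 0]) cube([200, 4100, 2450]);
translate([6050, 200, 0]) cube([200, 4100, 2450]);
translate([2250, 200, 0]) cube([200, 1750, 2450]);
translate([2250, 3200, 0]) cube([200, 1100, 2450]);
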